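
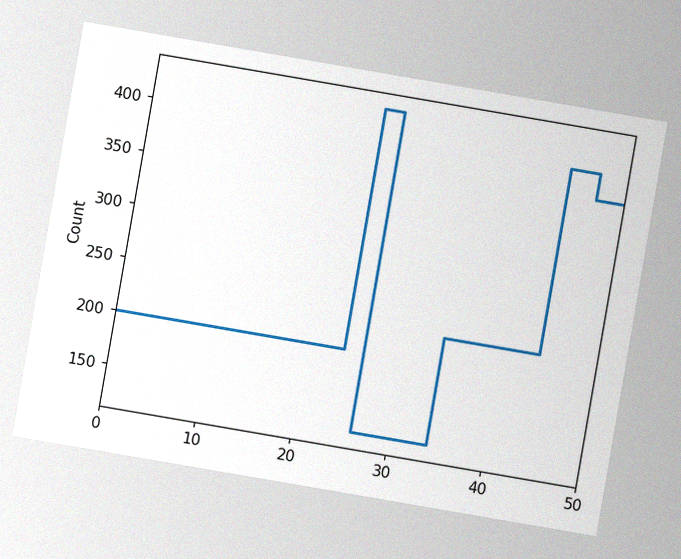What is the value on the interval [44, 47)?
400

The chart is tilted about 10° clockwise, with some photo noise. On [44, 47) the step sits at 400.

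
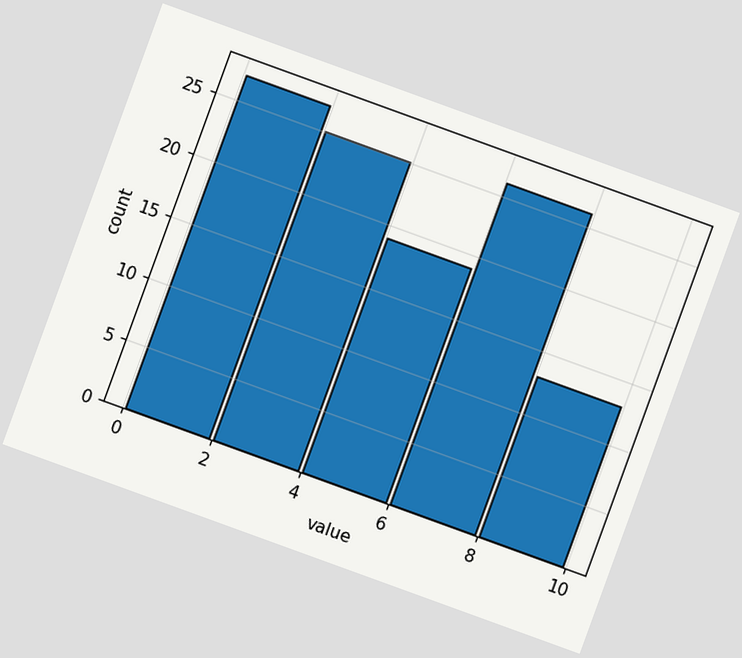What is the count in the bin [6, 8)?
The chart is tilted about 20° clockwise. The [6, 8) bin has height 26.

26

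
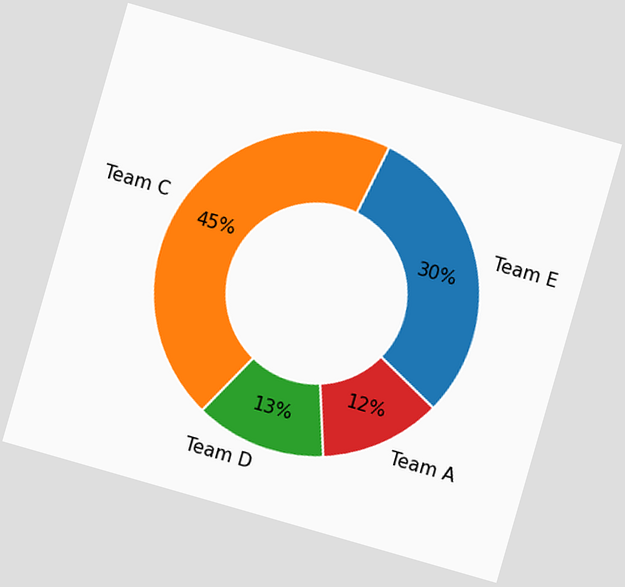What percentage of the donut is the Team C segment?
The chart is tilted about 16° clockwise. The Team C segment takes up 45% of the ring.

45%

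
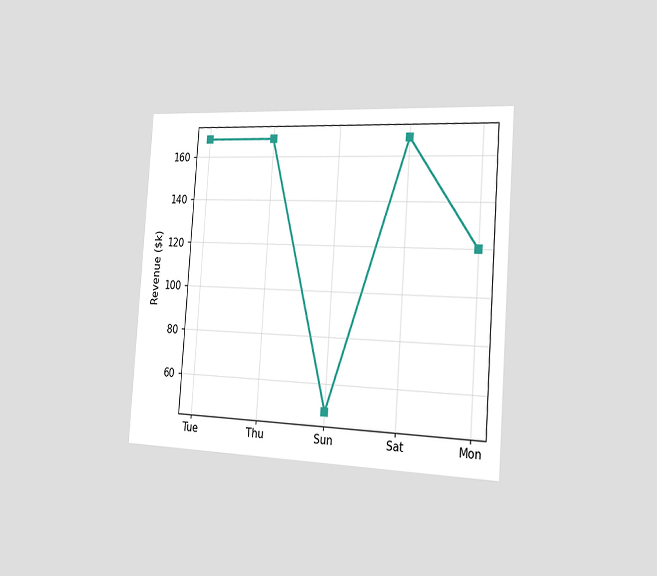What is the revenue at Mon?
$120k

The chart is tilted about 4° clockwise and viewed slightly from the right. At Mon, the line is at $120k.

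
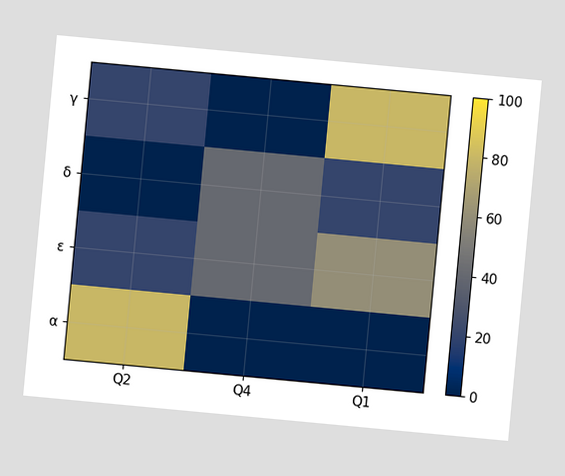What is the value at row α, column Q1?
The chart is tilted about 5° clockwise. Matching cell (α, Q1) against the colorbar gives 0.

0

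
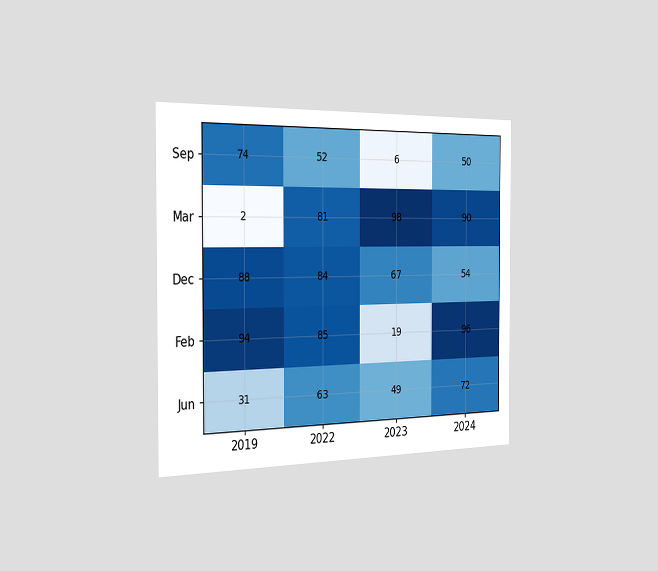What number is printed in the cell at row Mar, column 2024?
The chart is viewed slightly from the left. The (Mar, 2024) cell reads 90.

90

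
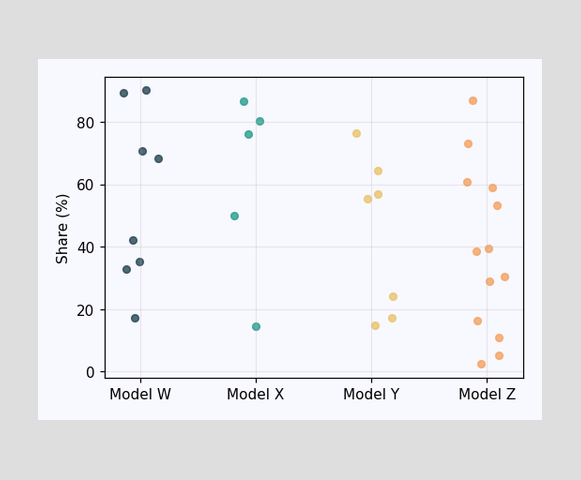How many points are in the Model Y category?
7

Counting the markers in the Model Y column gives 7.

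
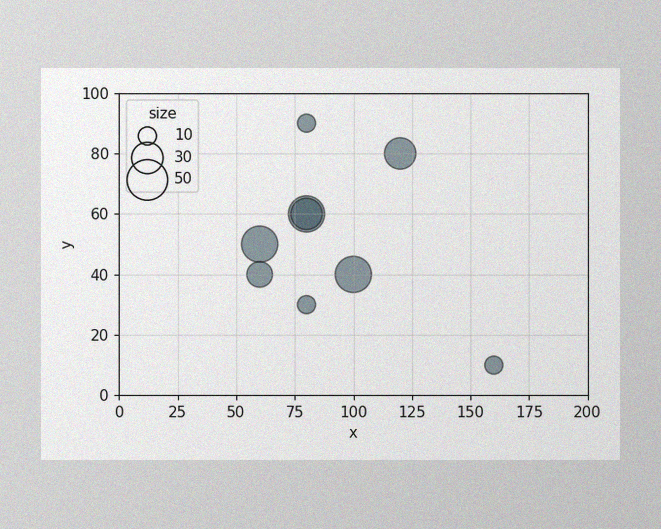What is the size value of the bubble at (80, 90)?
The image has some photo noise and uneven lighting. Matching the bubble at (80, 90) against the size legend gives 10.

10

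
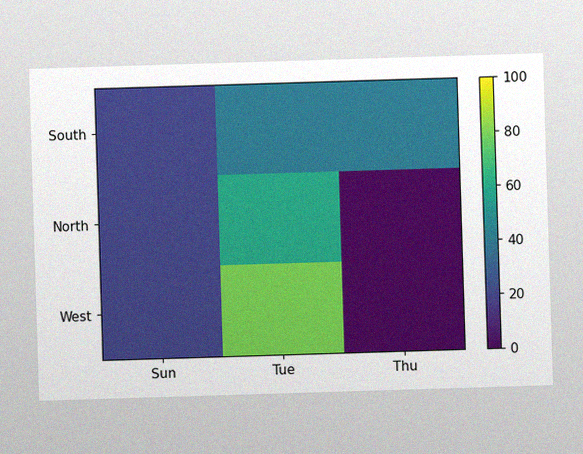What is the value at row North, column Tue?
60

The image has some photo noise and uneven lighting. Matching cell (North, Tue) against the colorbar gives 60.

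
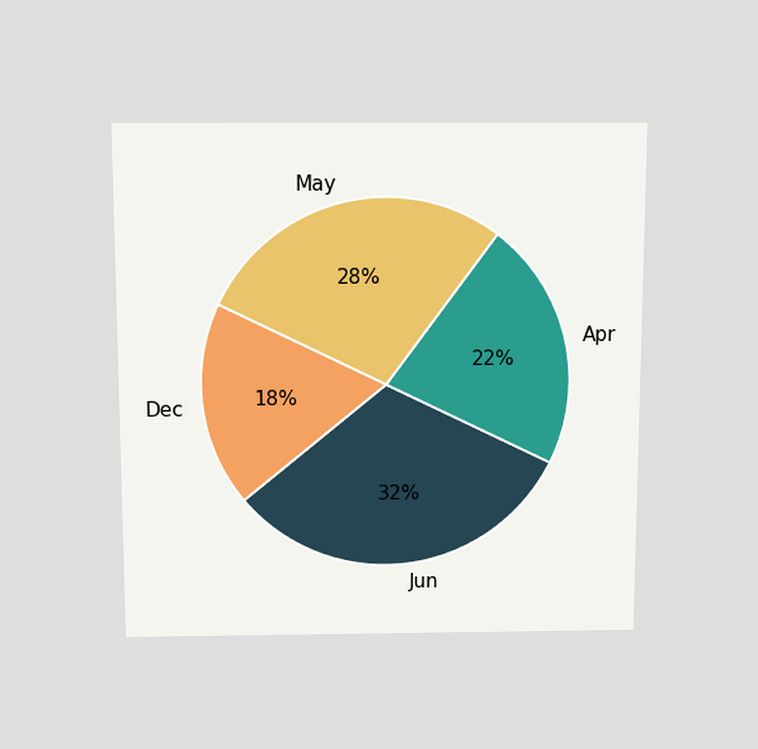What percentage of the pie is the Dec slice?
18%

The chart is viewed slightly from above. The Dec slice takes up 18% of the pie.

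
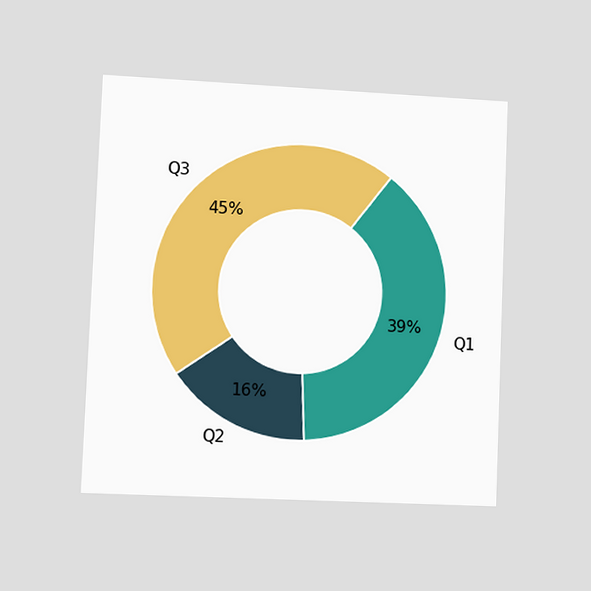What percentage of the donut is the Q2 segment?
16%

The chart is tilted about 2° clockwise and viewed slightly from the left. The Q2 segment takes up 16% of the ring.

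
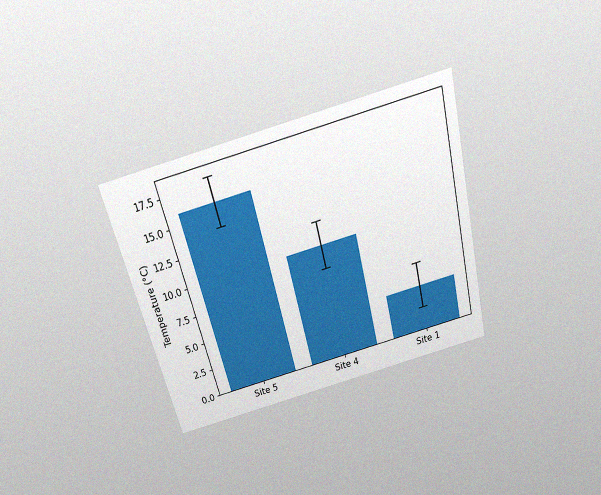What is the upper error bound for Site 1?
6°C

The chart is tilted about 14° counter-clockwise and viewed slightly from above, with some photo noise. The Site 1 bar's upper whisker reaches 6°C.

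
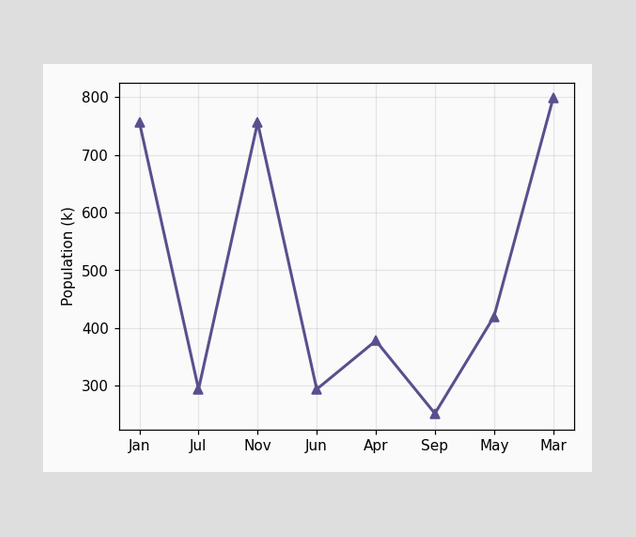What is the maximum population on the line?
The highest point is at Mar, and reading across to the y-axis gives 798k.

798k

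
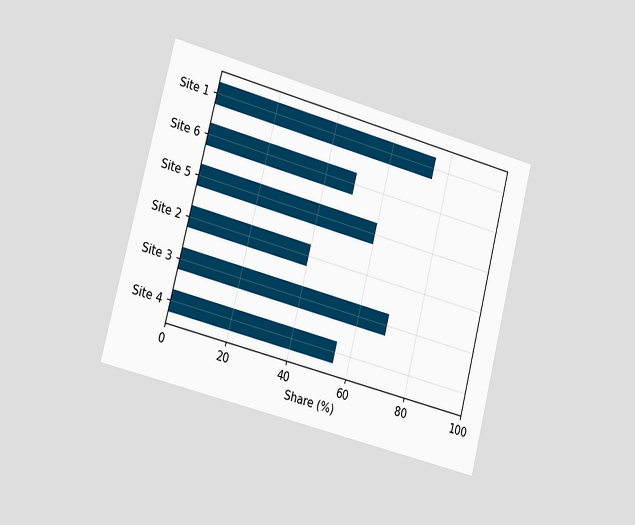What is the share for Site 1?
75%

The chart is tilted about 14° clockwise and viewed slightly from the left. Reading along the chart's x-axis, the Site 1 bar reaches 75%.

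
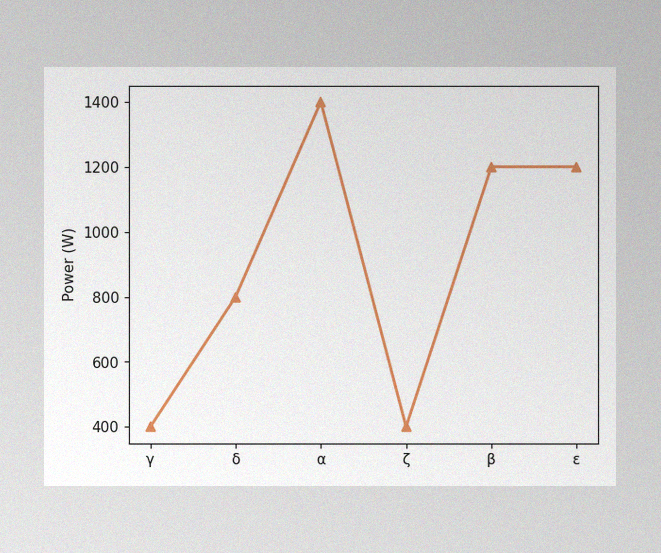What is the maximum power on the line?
The image has some photo noise and uneven lighting. The highest point is at α, and reading across to the y-axis gives 1400W.

1400W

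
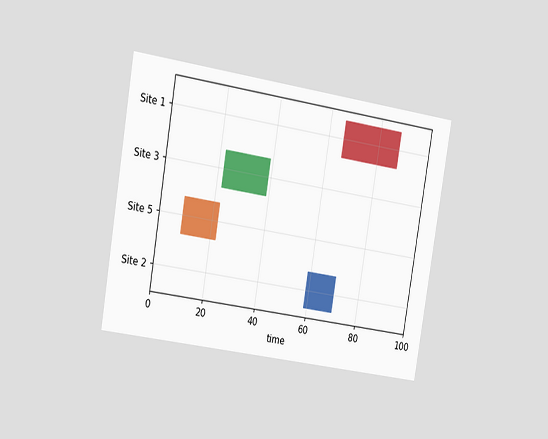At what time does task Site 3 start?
The chart is tilted about 9° clockwise and viewed slightly from the left. The Site 3 bar begins at t=22.

22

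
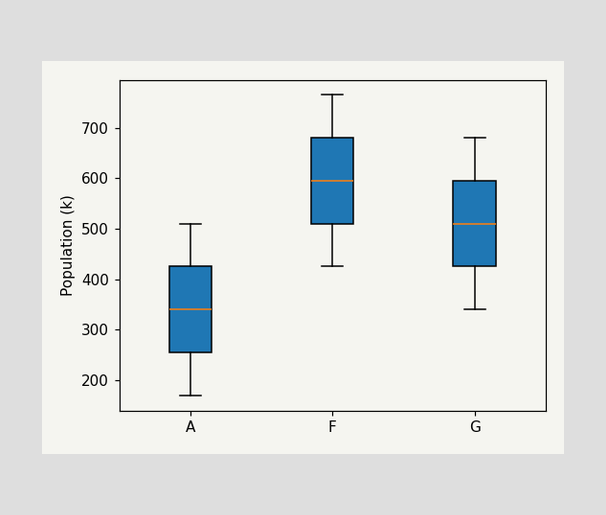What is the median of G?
510k

The median line in the G box sits at 510k.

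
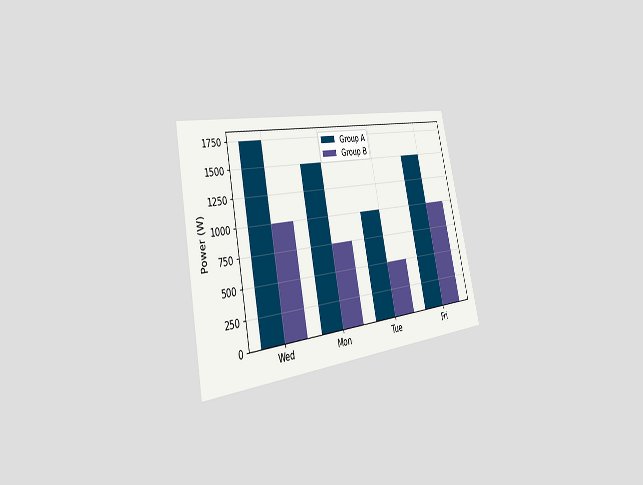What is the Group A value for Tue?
1000W

The chart is tilted about 12° counter-clockwise and viewed slightly from the left. The Group A bar at Tue reaches 1000W on the y-axis.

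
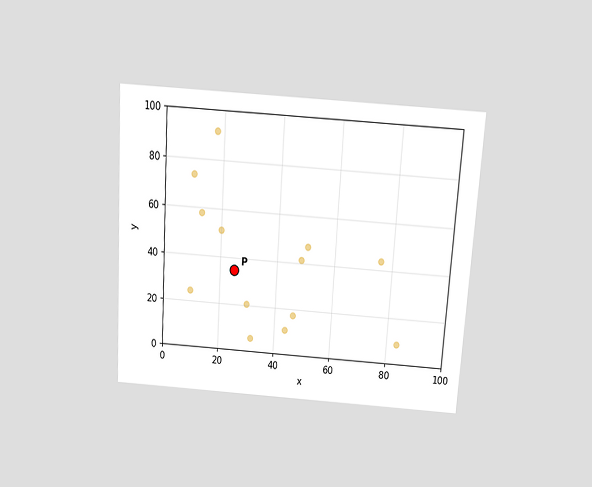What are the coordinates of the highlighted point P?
(25, 35)

The chart is tilted about 4° clockwise and viewed slightly from above. Following the gridlines from P to each axis, P sits at (25, 35).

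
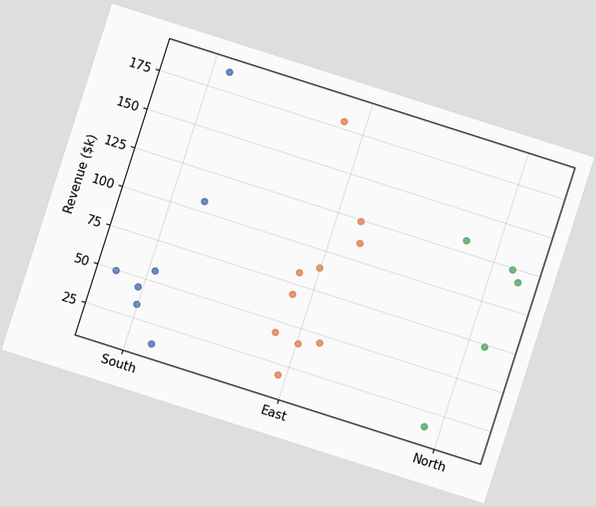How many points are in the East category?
The chart is tilted about 18° clockwise. Counting the markers in the East column gives 10.

10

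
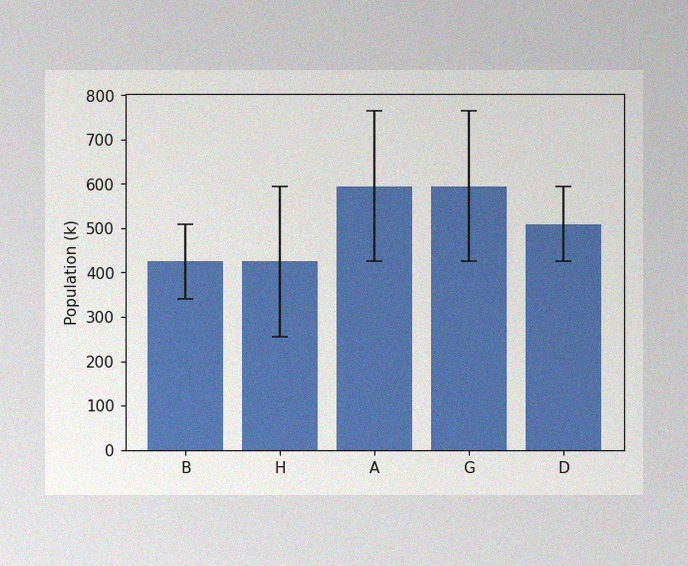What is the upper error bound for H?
595k

The image has some photo noise and uneven lighting. The H bar's upper whisker reaches 595k.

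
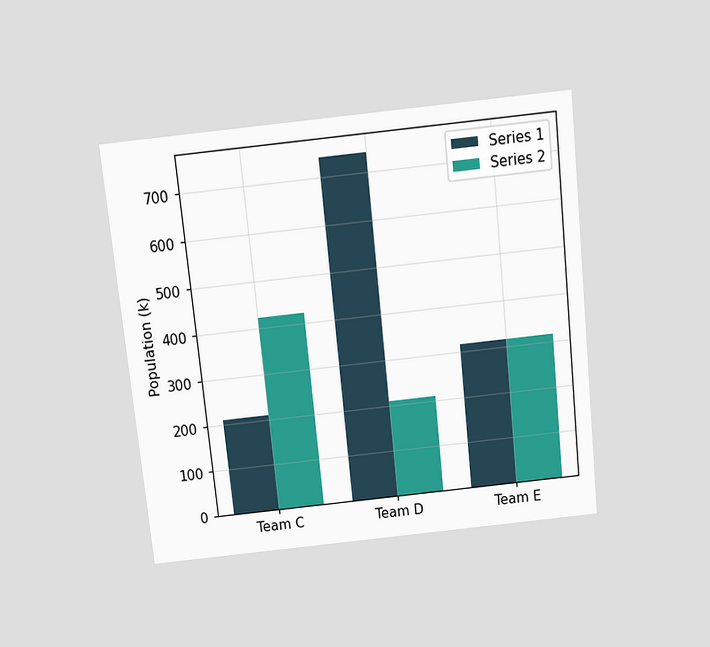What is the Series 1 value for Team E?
The chart is tilted about 6° counter-clockwise and viewed slightly from above. The Series 1 bar at Team E reaches 318k on the y-axis.

318k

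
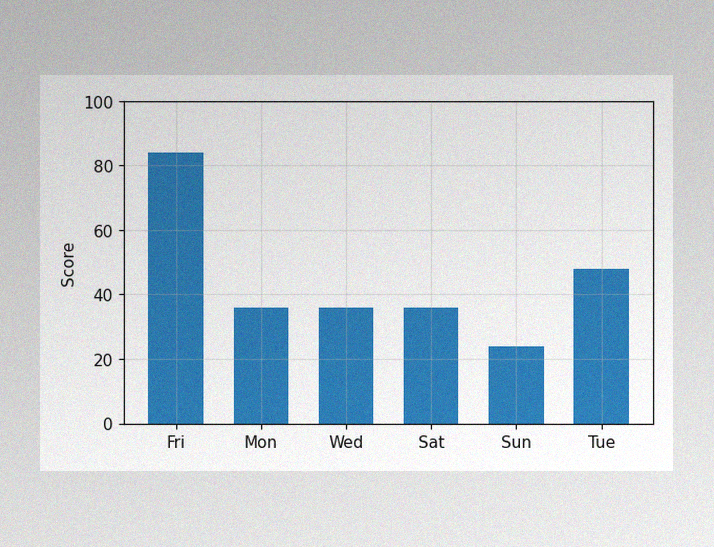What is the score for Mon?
36

The image has some photo noise and uneven lighting. Reading along the chart's y-axis, the Mon bar reaches 36.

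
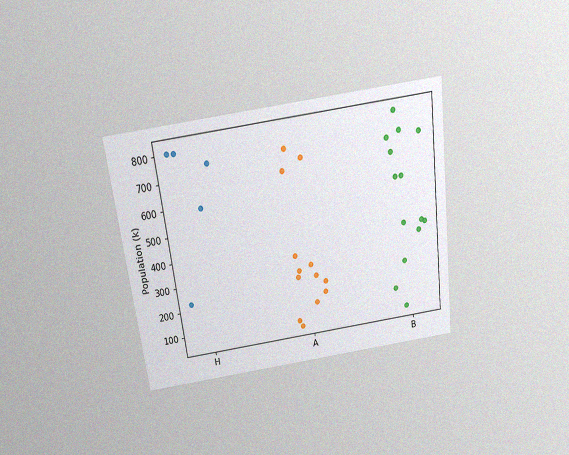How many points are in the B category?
The chart is tilted about 7° counter-clockwise and viewed slightly from above, with some photo noise. Counting the markers in the B column gives 14.

14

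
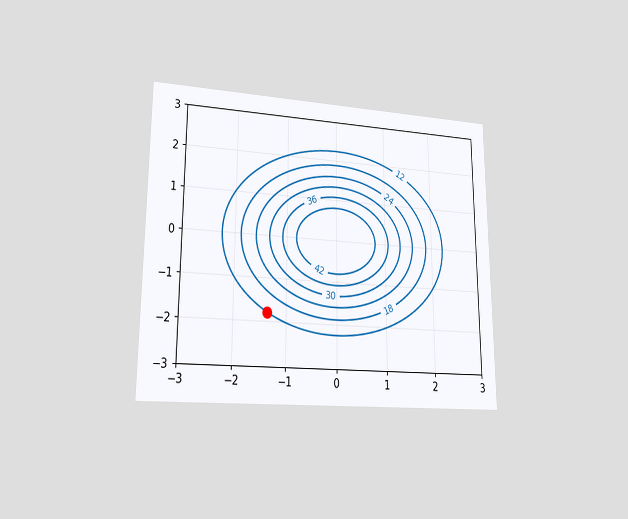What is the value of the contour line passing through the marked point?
The chart is viewed at a slight angle. The marked point sits on the contour labelled 12.

12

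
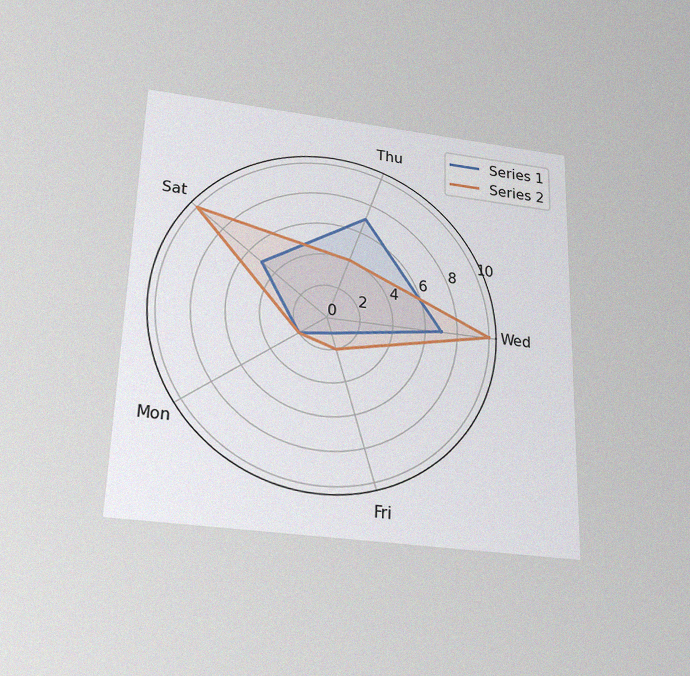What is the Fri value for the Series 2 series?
2

The chart is viewed slightly from below, with some photo noise. On the Fri axis, Series 2 reaches 2.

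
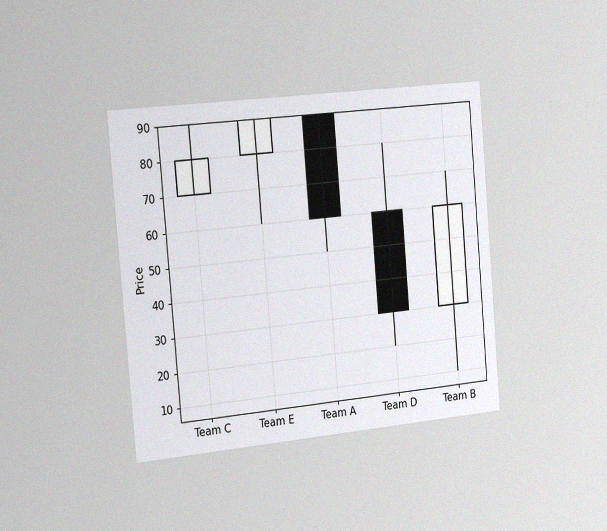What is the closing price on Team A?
The chart is tilted about 5° counter-clockwise and viewed slightly from the left, with some photo noise. The Team A candle closes at 60.

60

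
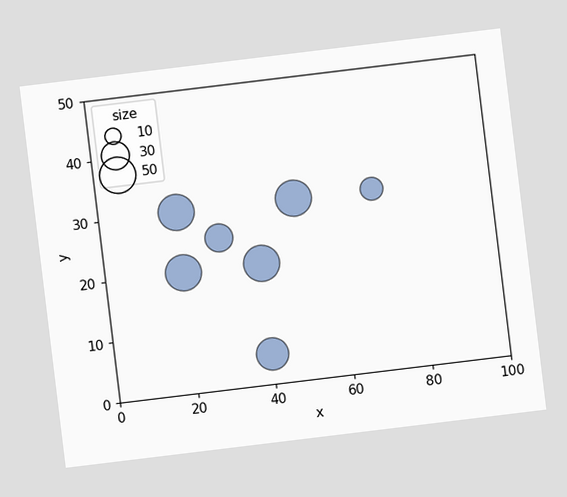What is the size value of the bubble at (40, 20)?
50

The chart is tilted about 7° counter-clockwise. Matching the bubble at (40, 20) against the size legend gives 50.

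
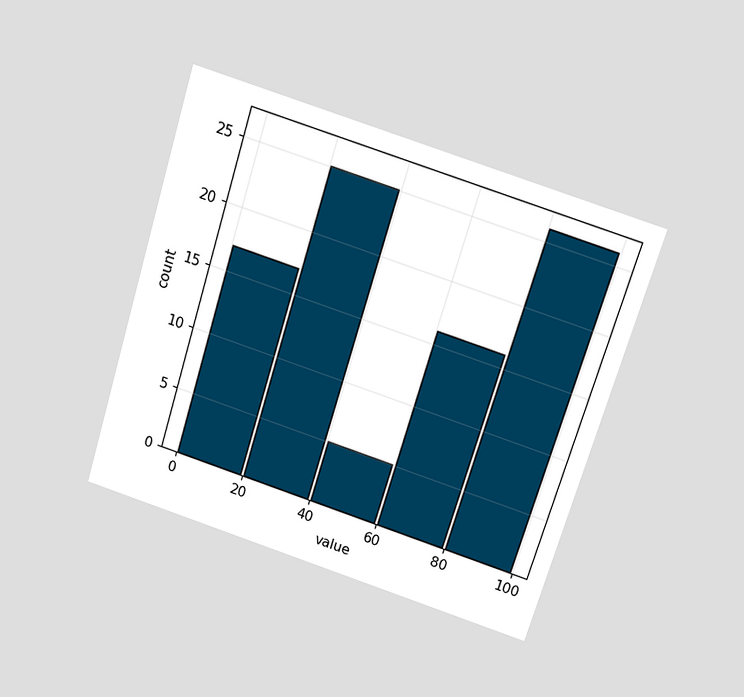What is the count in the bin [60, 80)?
The chart is tilted about 17° clockwise and viewed slightly from above. The [60, 80) bin has height 16.

16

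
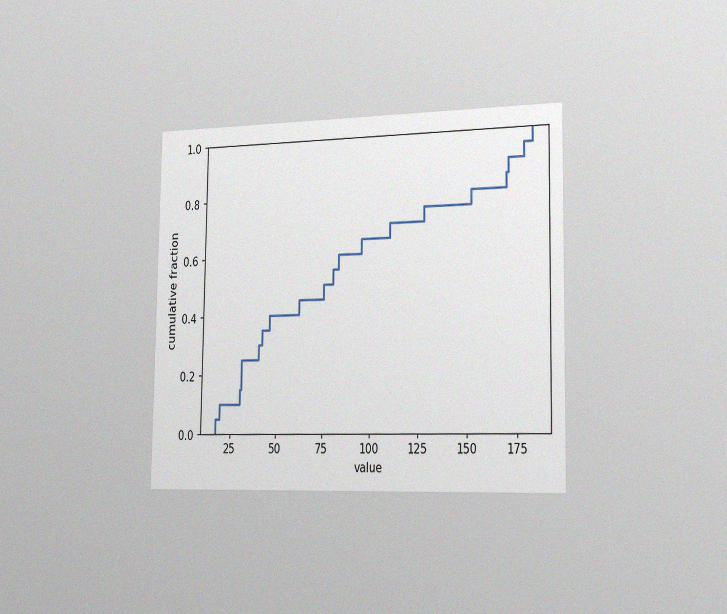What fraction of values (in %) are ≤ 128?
75%

The chart is viewed slightly from the right, with some photo noise. At x=128 the ECDF step is at 75%.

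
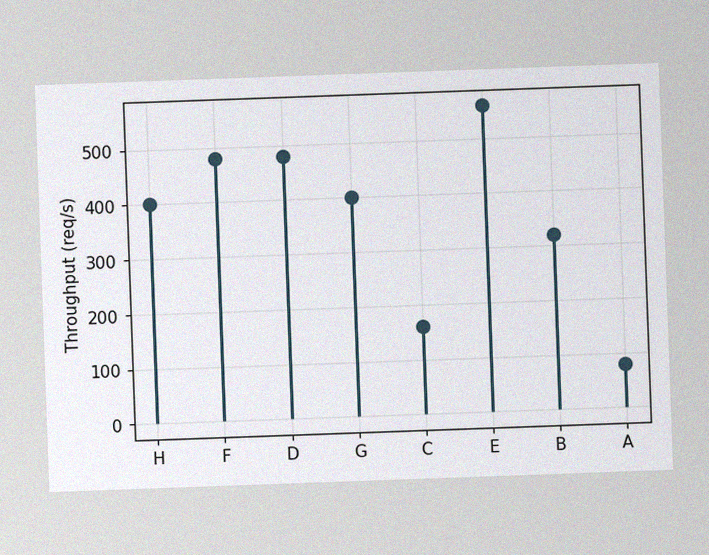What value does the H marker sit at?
The chart is tilted about 2° counter-clockwise, with some photo noise. The H marker sits at 400req/s.

400req/s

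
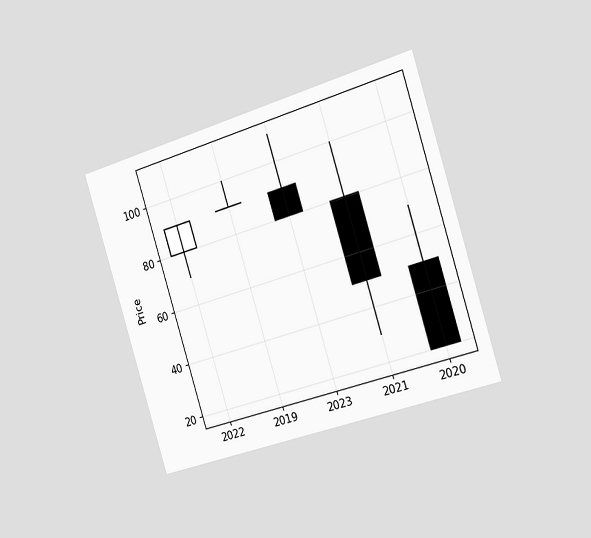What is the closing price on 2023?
80

The chart is tilted about 17° counter-clockwise and viewed slightly from the right. The 2023 candle closes at 80.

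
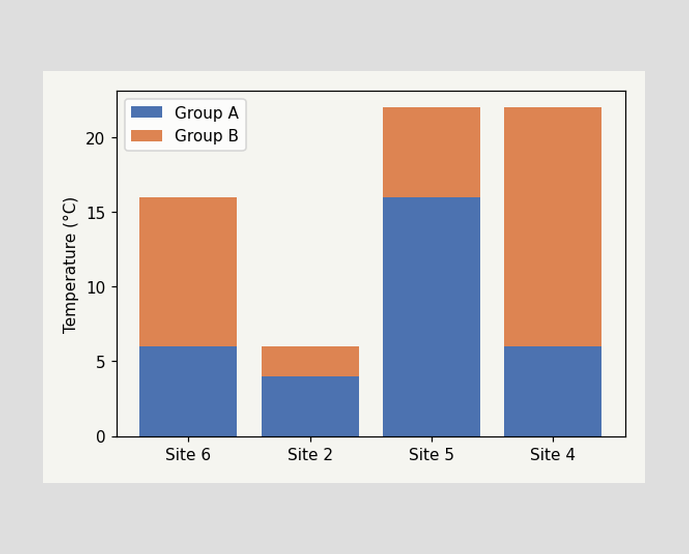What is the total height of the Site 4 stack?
The Site 4 stack's top reaches 22°C on the y-axis.

22°C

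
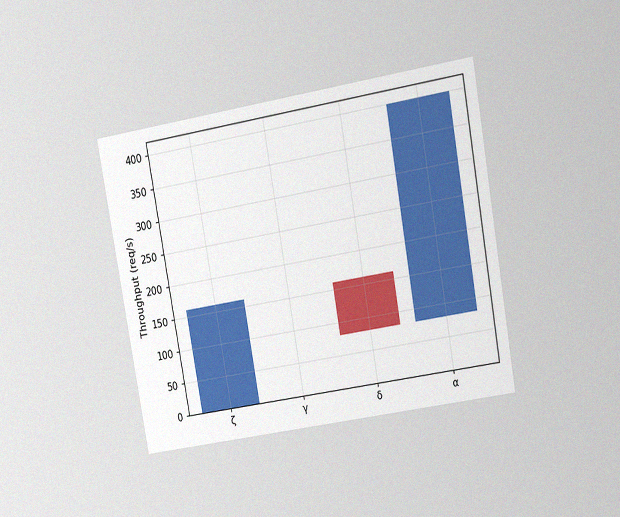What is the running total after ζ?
160req/s

The chart is tilted about 10° counter-clockwise and viewed at a slight angle, with some photo noise. After ζ the running total reaches 160req/s.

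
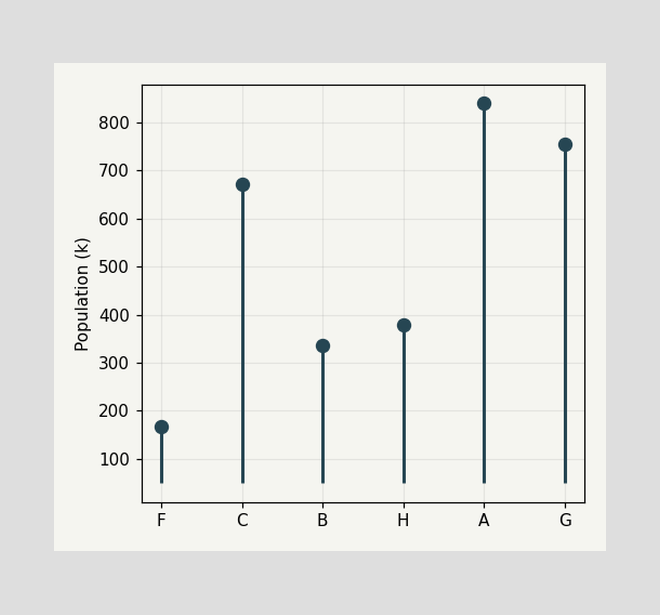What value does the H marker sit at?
378k

The H marker sits at 378k.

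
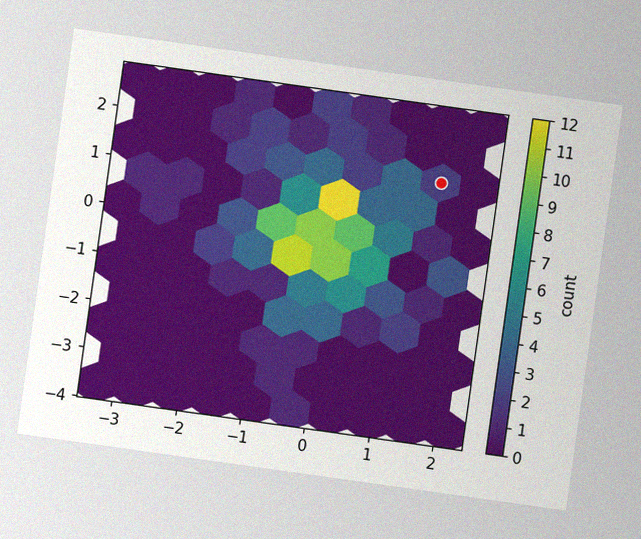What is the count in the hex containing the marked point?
2

The chart is tilted about 8° clockwise, with some photo noise. The marked hex reads 2 on the colorbar.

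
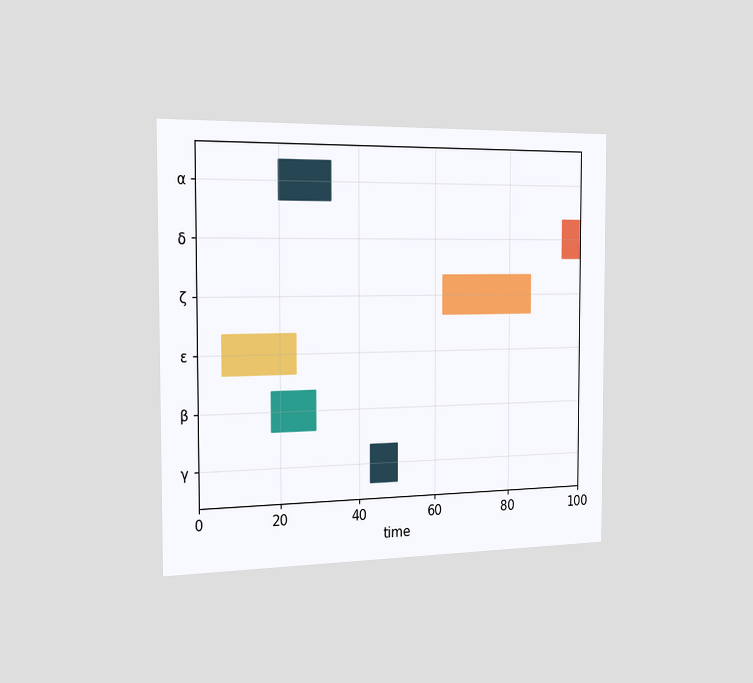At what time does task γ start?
43

The chart is viewed slightly from the left. The γ bar begins at t=43.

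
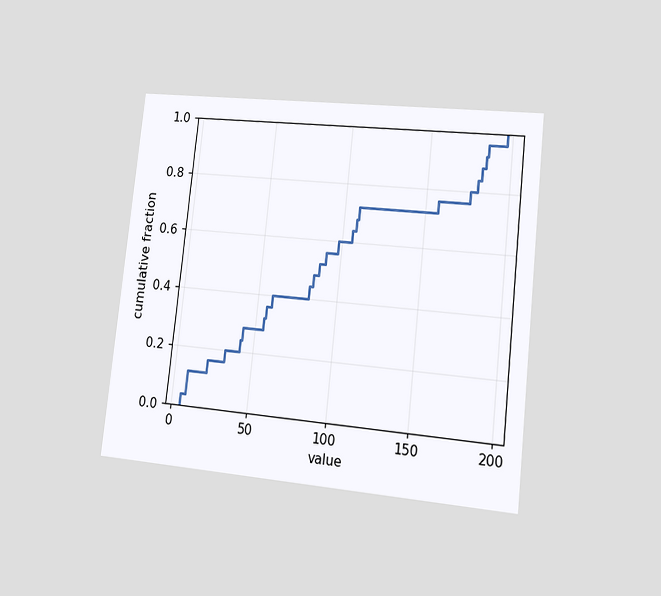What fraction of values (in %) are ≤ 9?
12%

The chart is tilted about 6° clockwise and viewed at a slight angle. At x=9 the ECDF step is at 12%.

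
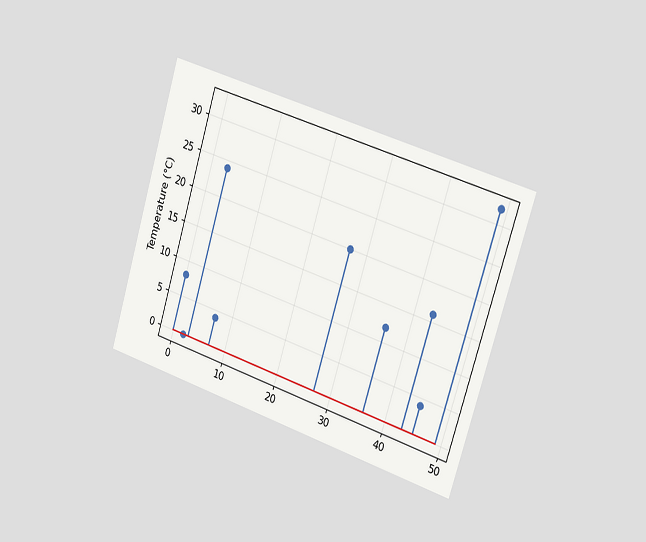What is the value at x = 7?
The chart is tilted about 17° clockwise and viewed slightly from the right. The stem at x=7 reaches 4°C.

4°C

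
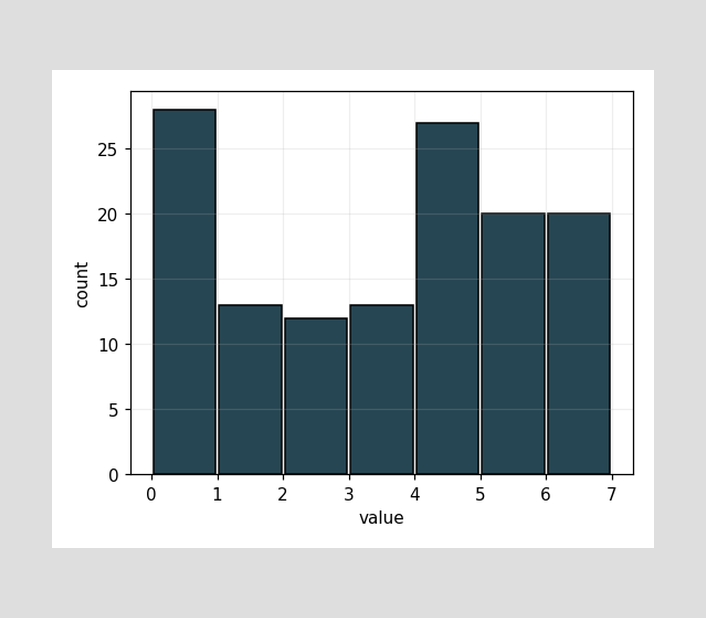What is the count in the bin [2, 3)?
12

The [2, 3) bin has height 12.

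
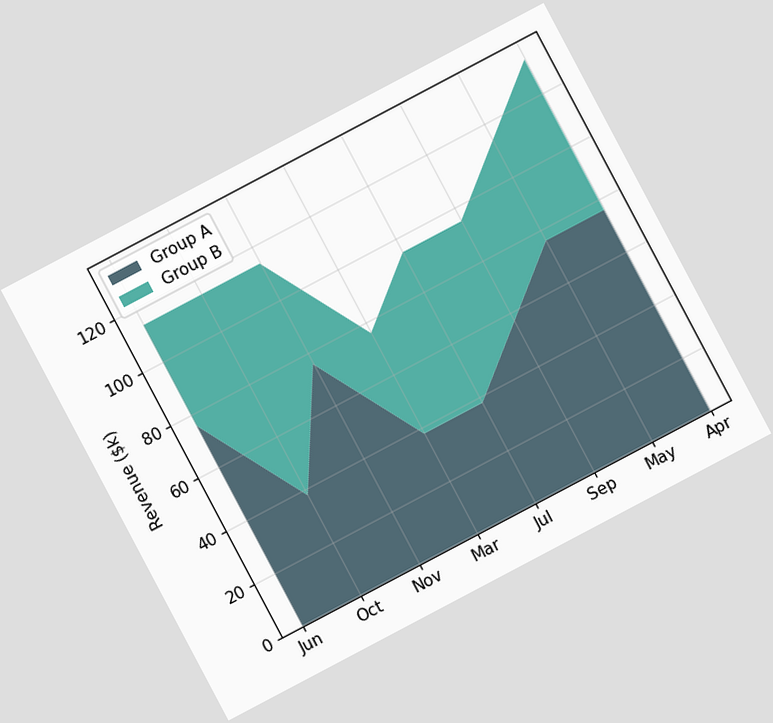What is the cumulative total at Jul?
The chart is tilted about 28° counter-clockwise. The stacked total at Jul reaches $95k.

$95k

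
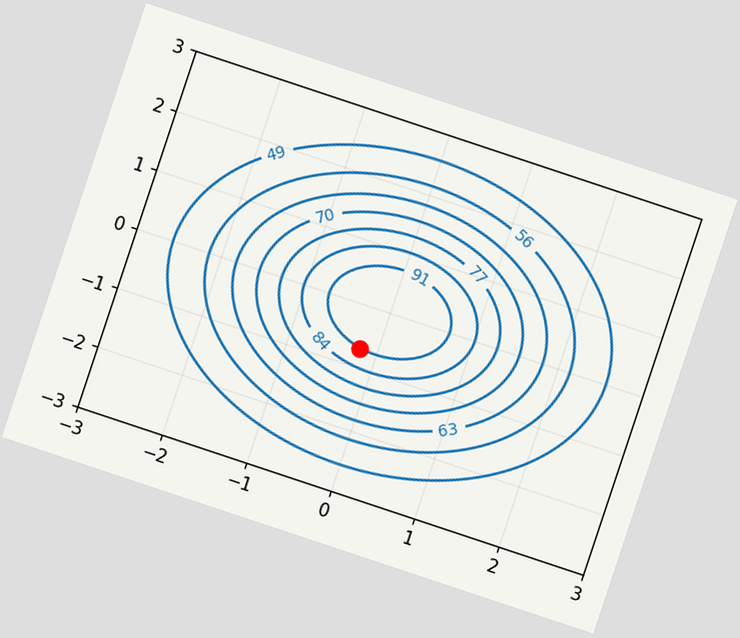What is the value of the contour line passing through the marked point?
91

The chart is tilted about 18° clockwise. The marked point sits on the contour labelled 91.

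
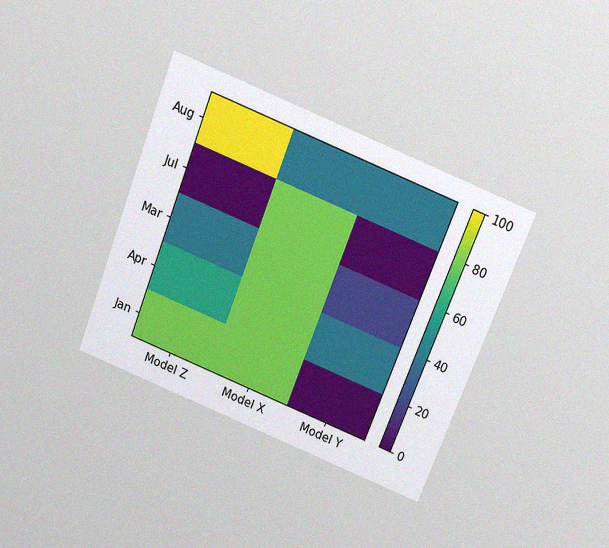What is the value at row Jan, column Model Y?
The chart is tilted about 22° clockwise and viewed slightly from above, with some photo noise. Matching cell (Jan, Model Y) against the colorbar gives 0.

0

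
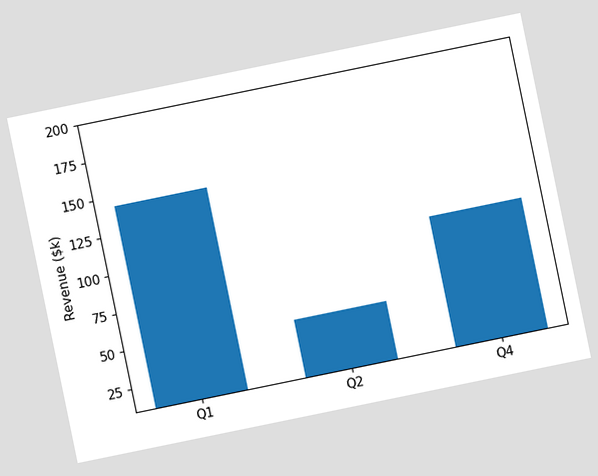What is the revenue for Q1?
$144k

The chart is tilted about 12° counter-clockwise. Reading along the chart's y-axis, the Q1 bar reaches $144k.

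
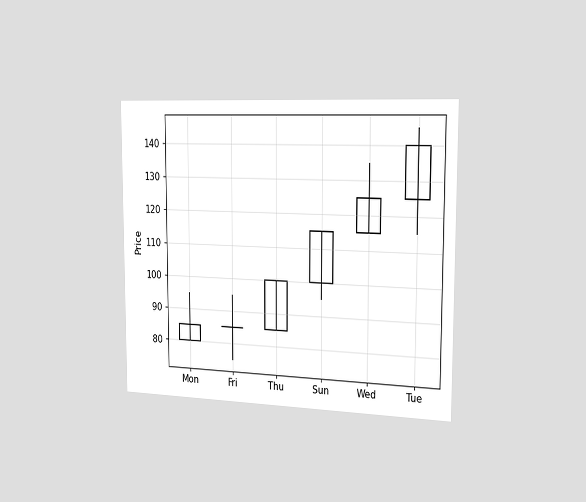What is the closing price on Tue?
The chart is viewed slightly from the right. The Tue candle closes at 140.

140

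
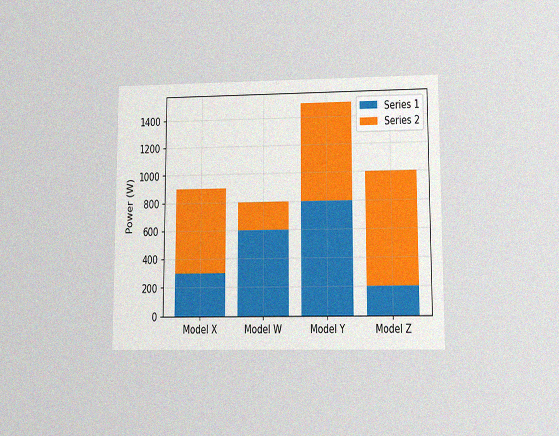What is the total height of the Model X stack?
The chart is viewed at a slight angle, with some photo noise. The Model X stack's top reaches 900W on the y-axis.

900W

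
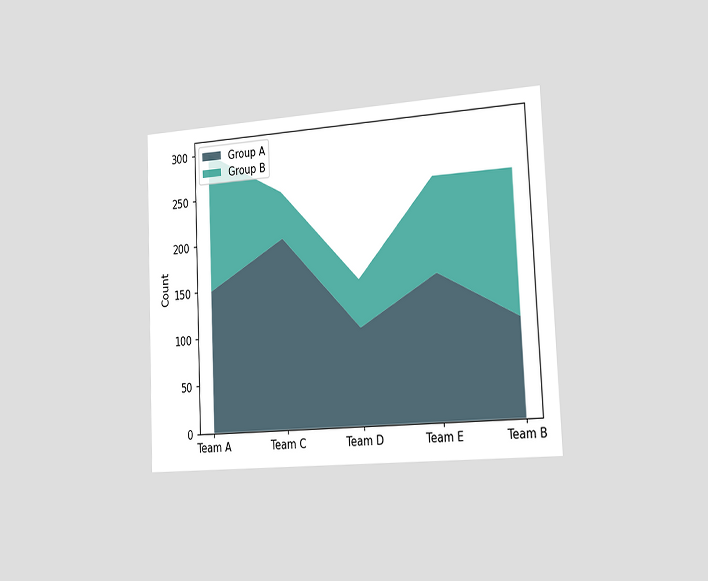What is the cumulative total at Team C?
The chart is tilted about 3° counter-clockwise and viewed slightly from the right. The stacked total at Team C reaches 250.

250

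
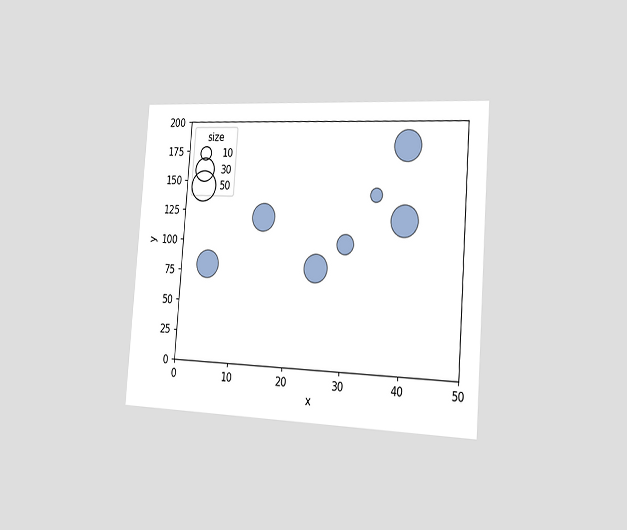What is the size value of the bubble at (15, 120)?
40

The chart is tilted about 4° clockwise and viewed slightly from the right. Matching the bubble at (15, 120) against the size legend gives 40.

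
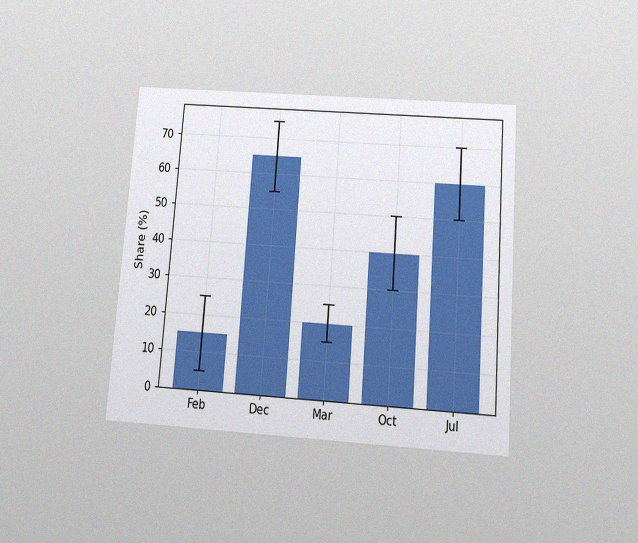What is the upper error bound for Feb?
The chart is tilted about 4° clockwise and viewed slightly from below, with some photo noise. The Feb bar's upper whisker reaches 25%.

25%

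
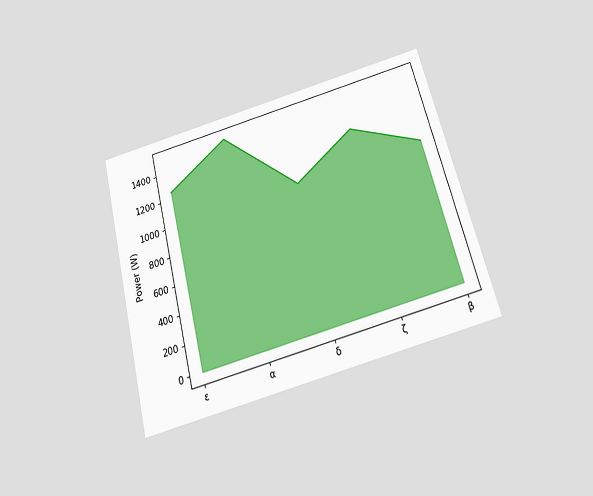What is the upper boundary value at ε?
The chart is tilted about 14° counter-clockwise and viewed slightly from below. At ε the upper boundary is at 1250W.

1250W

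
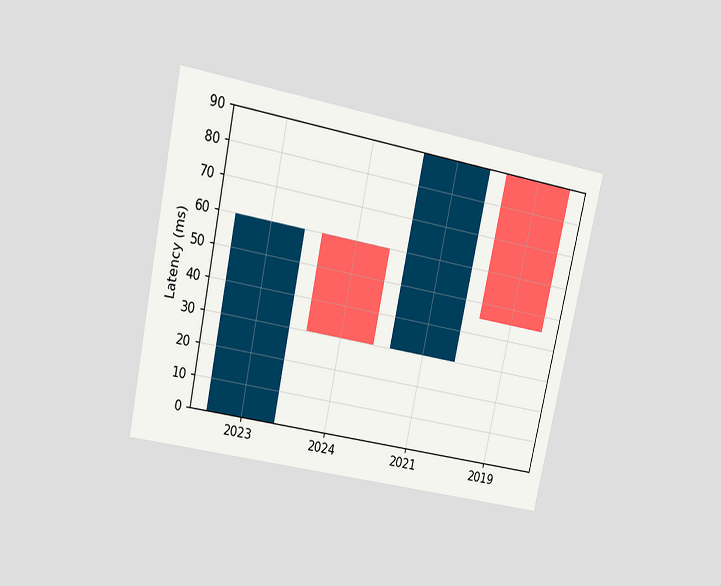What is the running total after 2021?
90ms

The chart is tilted about 12° clockwise and viewed at a slight angle. After 2021 the running total reaches 90ms.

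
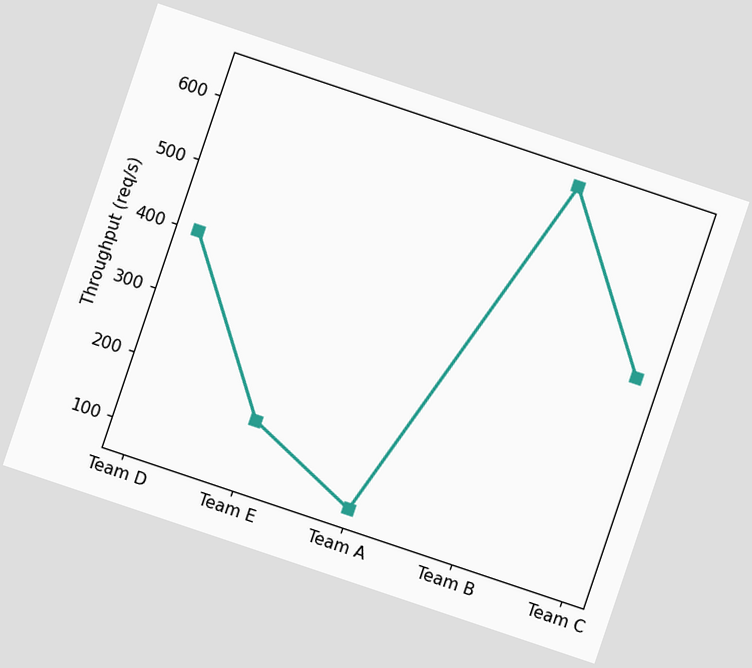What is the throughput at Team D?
400req/s

The chart is tilted about 19° clockwise. At Team D, the line is at 400req/s.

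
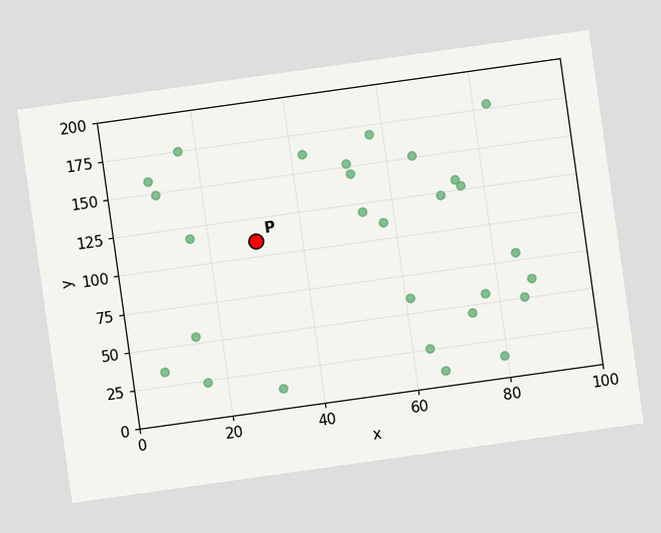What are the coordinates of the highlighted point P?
(30, 110)

The chart is tilted about 8° counter-clockwise. Following the gridlines from P to each axis, P sits at (30, 110).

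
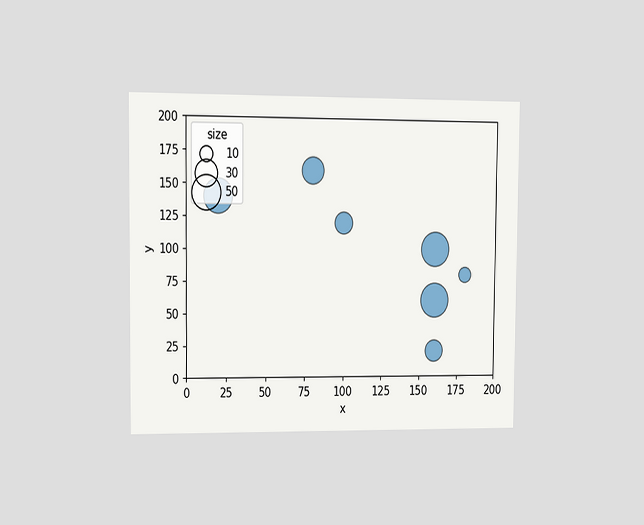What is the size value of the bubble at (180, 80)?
The chart is viewed slightly from the left. Matching the bubble at (180, 80) against the size legend gives 10.

10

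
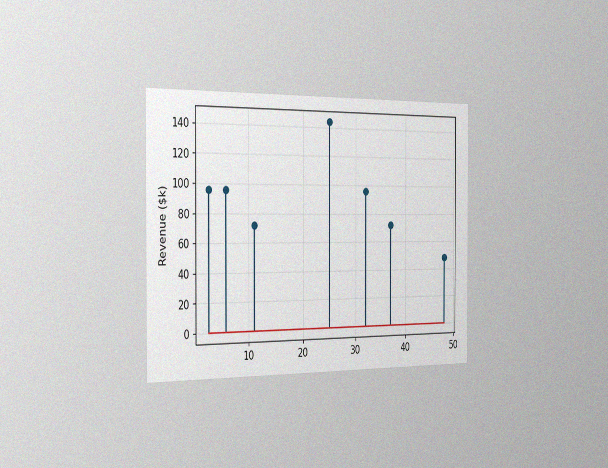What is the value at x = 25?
$144k

The chart is viewed slightly from the left, with some photo noise. The stem at x=25 reaches $144k.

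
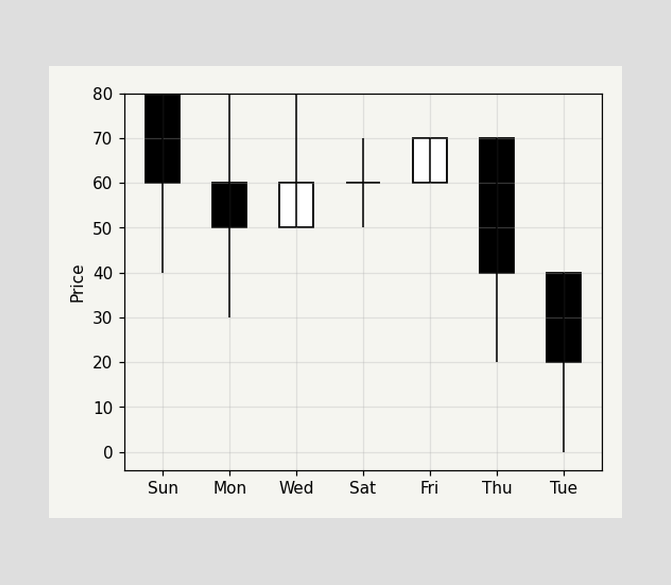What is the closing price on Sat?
60

The Sat candle closes at 60.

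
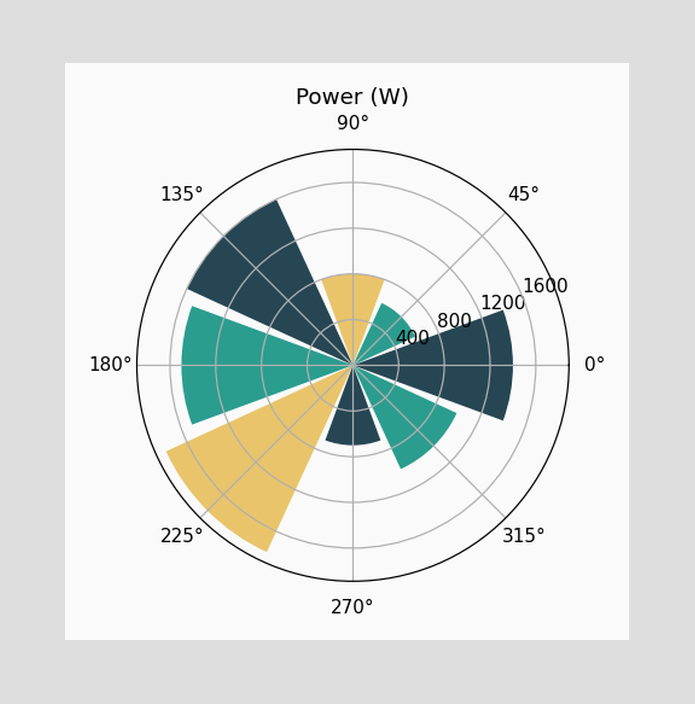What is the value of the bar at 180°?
1500W

The bar at 180° reaches 1500W on the radial axis.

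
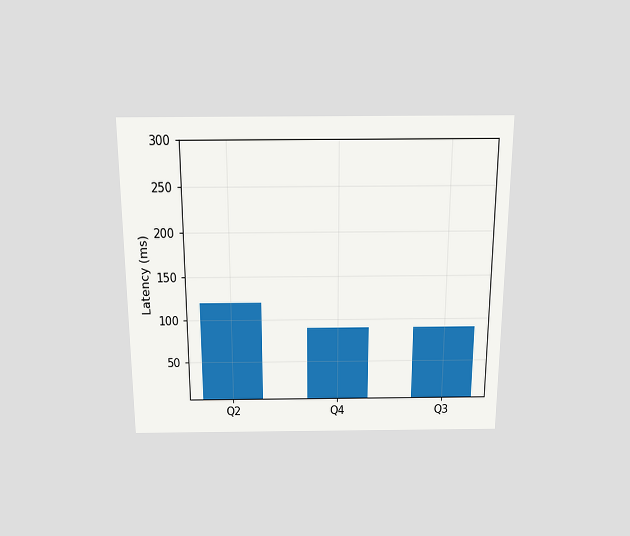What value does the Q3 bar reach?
90ms

The chart is viewed slightly from above. Reading along the chart's y-axis, the Q3 bar reaches 90ms.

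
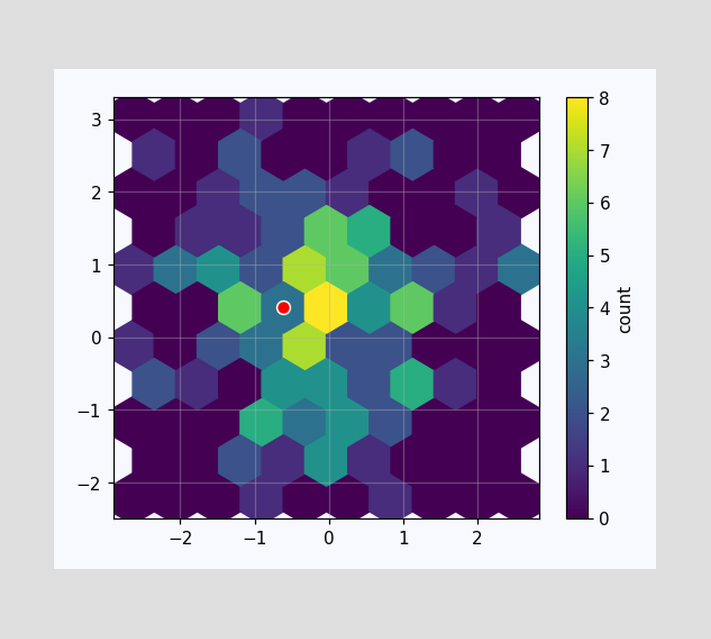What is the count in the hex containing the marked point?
The marked hex reads 3 on the colorbar.

3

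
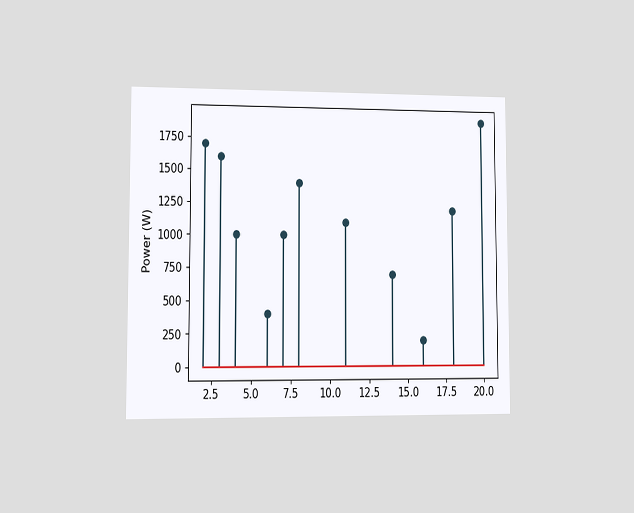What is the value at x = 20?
1900W

The chart is viewed at a slight angle. The stem at x=20 reaches 1900W.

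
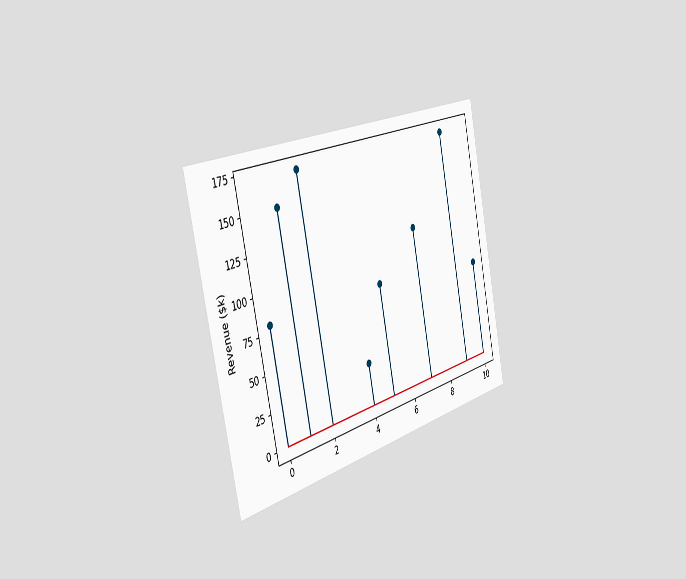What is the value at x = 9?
The chart is tilted about 12° counter-clockwise and viewed slightly from the left. The stem at x=9 reaches $170k.

$170k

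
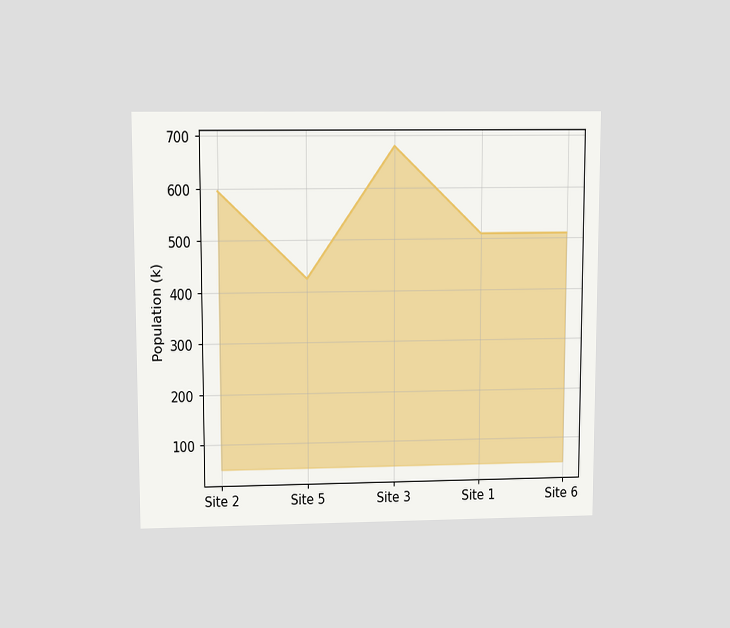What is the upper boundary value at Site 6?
The chart is viewed slightly from above. At Site 6 the upper boundary is at 510k.

510k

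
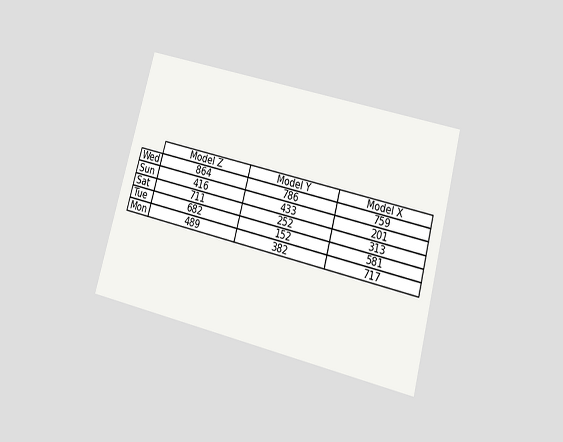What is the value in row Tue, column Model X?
The chart is tilted about 15° clockwise and viewed slightly from below. The (Tue, Model X) cell reads 581.

581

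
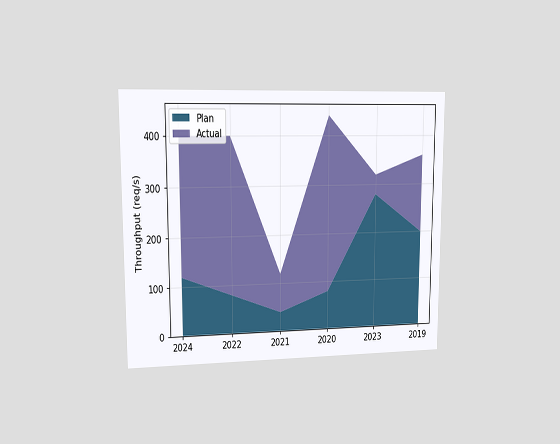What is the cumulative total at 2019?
The chart is viewed at a slight angle. The stacked total at 2019 reaches 360req/s.

360req/s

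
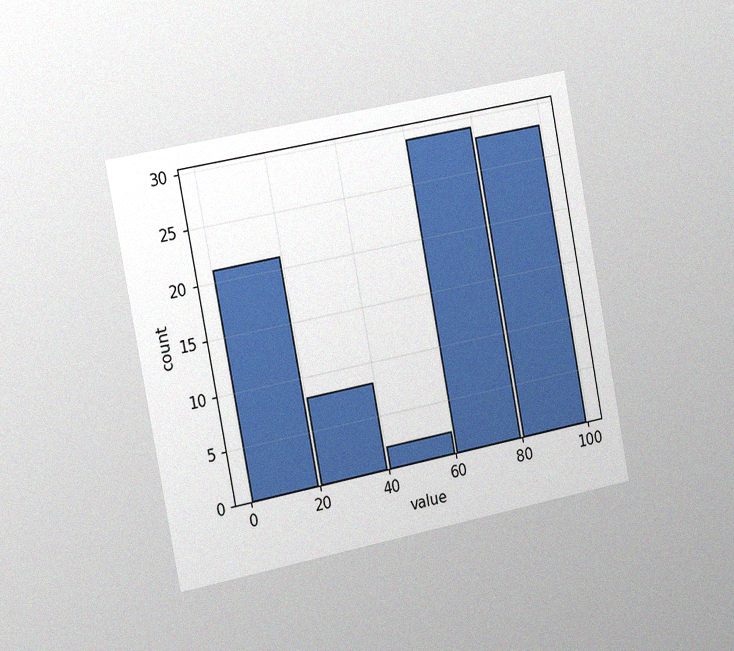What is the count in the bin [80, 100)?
The chart is tilted about 11° counter-clockwise and viewed slightly from the left, with some photo noise. The [80, 100) bin has height 28.

28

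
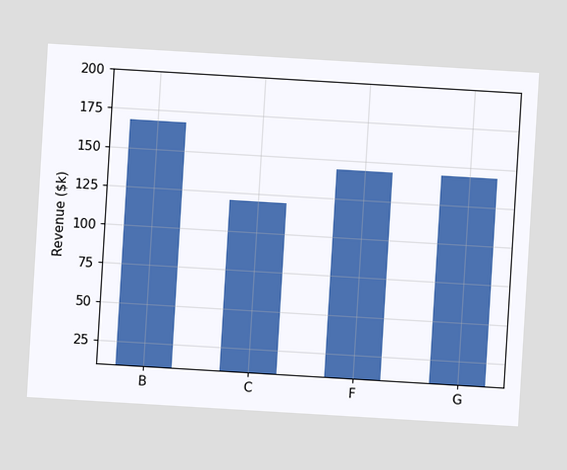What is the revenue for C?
The chart is tilted about 3° clockwise. Reading along the chart's y-axis, the C bar reaches $120k.

$120k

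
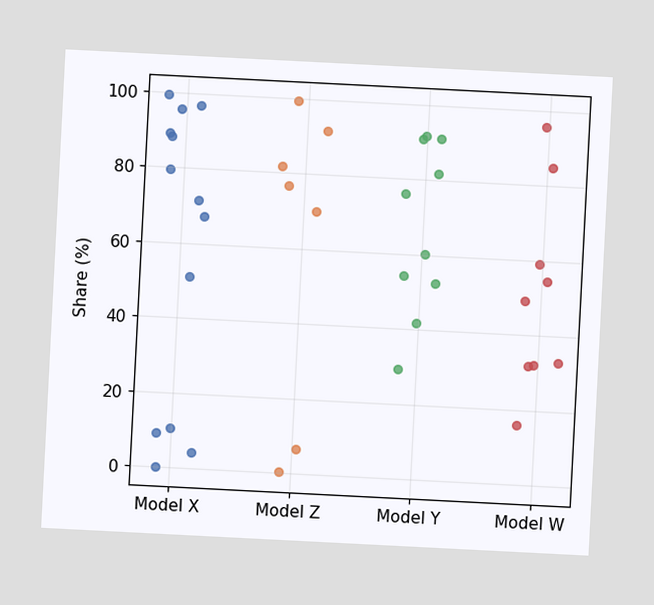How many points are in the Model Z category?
7

The chart is tilted about 3° clockwise. Counting the markers in the Model Z column gives 7.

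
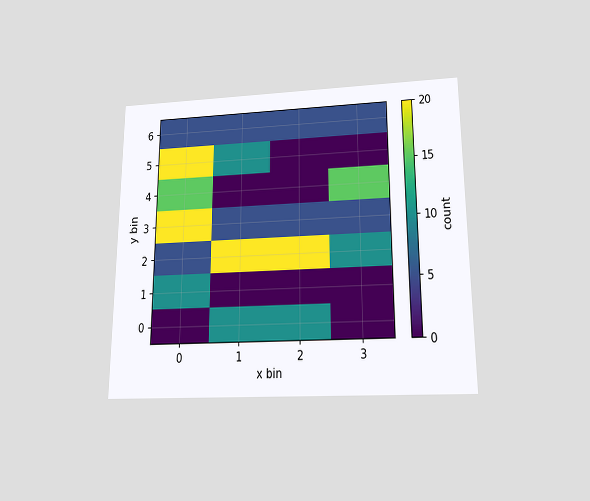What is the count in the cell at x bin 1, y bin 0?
The chart is viewed slightly from below. Matching the cell (1, 0) against the colorbar gives 10.

10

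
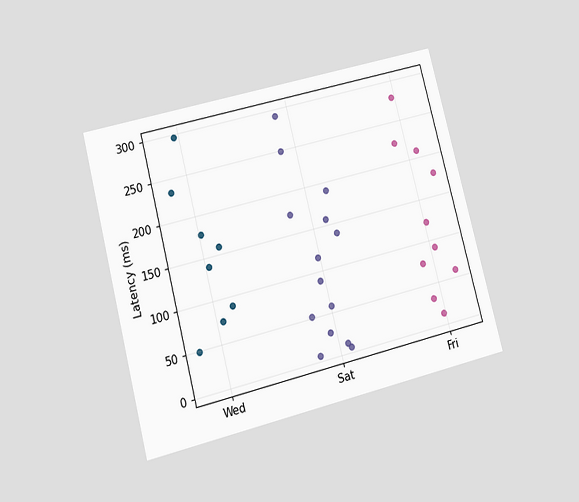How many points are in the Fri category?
The chart is tilted about 14° counter-clockwise and viewed at a slight angle. Counting the markers in the Fri column gives 10.

10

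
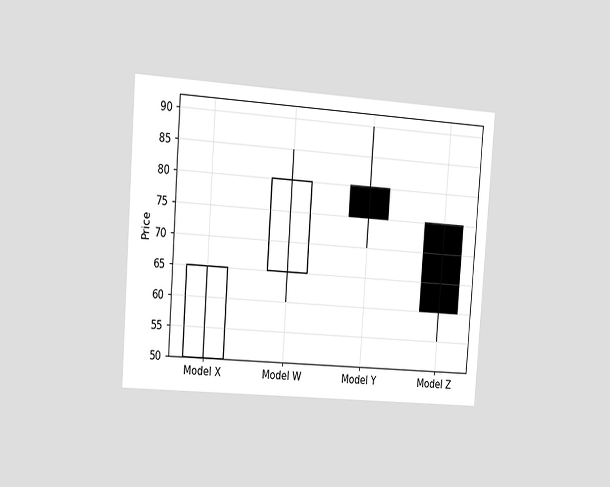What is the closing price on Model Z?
60

The chart is tilted about 4° clockwise and viewed slightly from the left. The Model Z candle closes at 60.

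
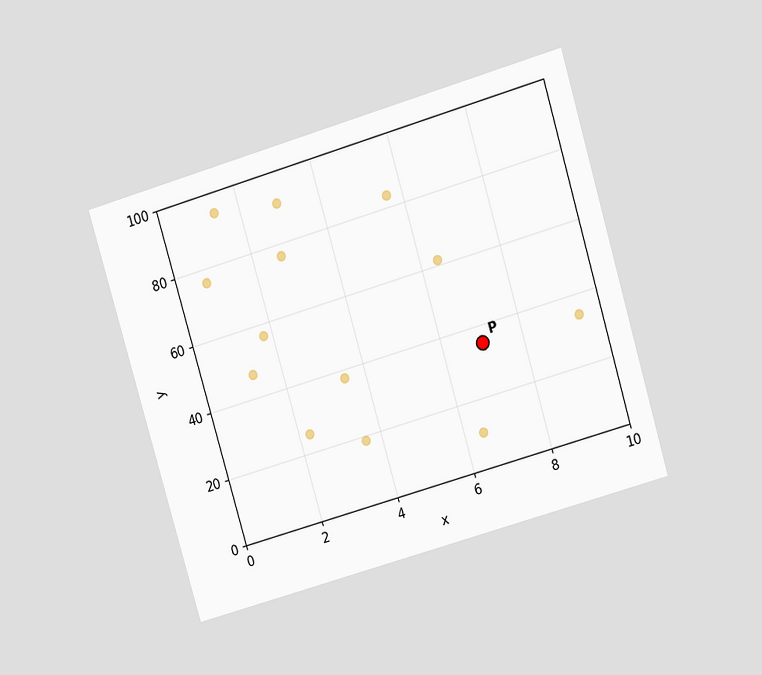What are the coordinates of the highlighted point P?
(7, 35)

The chart is tilted about 16° counter-clockwise and viewed at a slight angle. Following the gridlines from P to each axis, P sits at (7, 35).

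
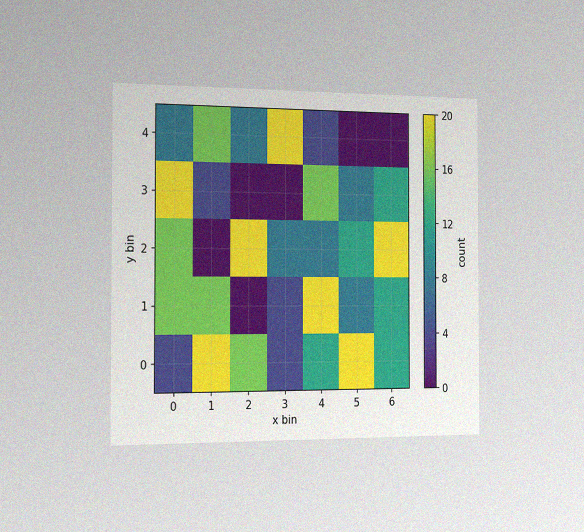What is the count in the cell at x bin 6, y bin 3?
12

The chart is viewed slightly from the left, with some photo noise. Matching the cell (6, 3) against the colorbar gives 12.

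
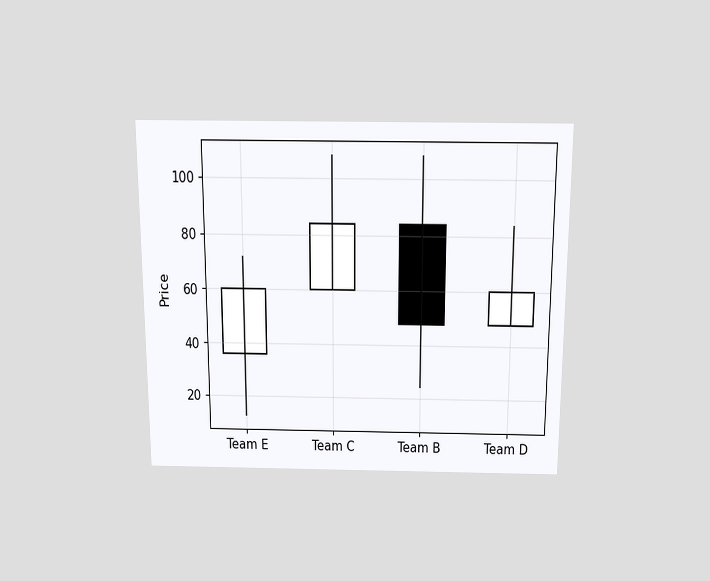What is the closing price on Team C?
The chart is viewed slightly from above. The Team C candle closes at 84.

84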